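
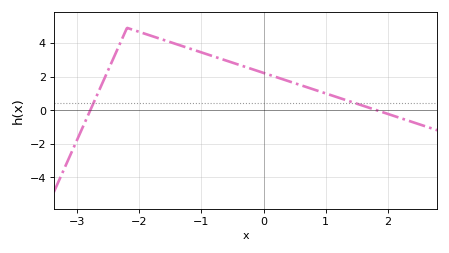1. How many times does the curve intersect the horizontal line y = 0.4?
2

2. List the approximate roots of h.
-2.8, 1.8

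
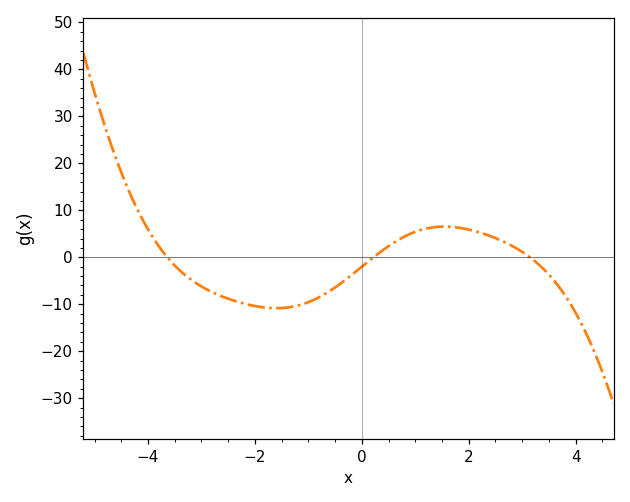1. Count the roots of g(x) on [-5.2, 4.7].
3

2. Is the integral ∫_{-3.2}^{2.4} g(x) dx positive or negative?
negative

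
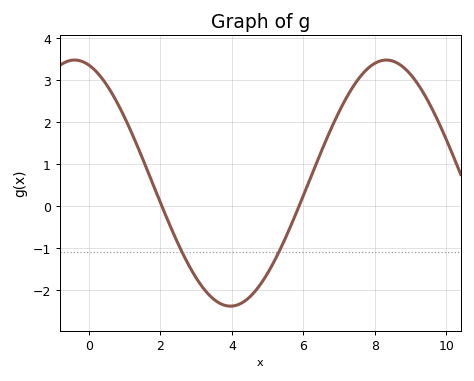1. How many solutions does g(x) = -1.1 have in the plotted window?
2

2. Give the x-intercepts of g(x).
2.04, 5.88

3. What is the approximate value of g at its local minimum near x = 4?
-2.38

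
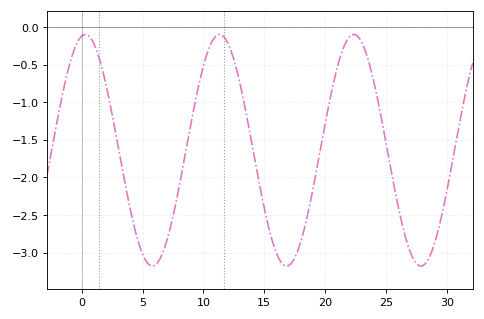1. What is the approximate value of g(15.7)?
-2.85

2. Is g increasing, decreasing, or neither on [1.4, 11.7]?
neither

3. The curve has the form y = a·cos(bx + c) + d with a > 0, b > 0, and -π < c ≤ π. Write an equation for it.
y = 1.54cos(0.57x - 0.17) - 1.64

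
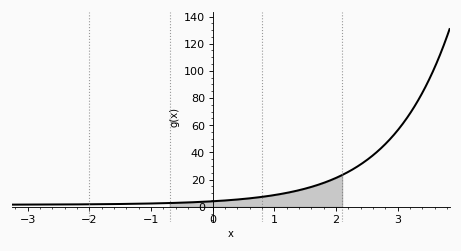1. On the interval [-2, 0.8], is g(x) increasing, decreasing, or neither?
increasing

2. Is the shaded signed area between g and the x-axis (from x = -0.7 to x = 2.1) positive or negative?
positive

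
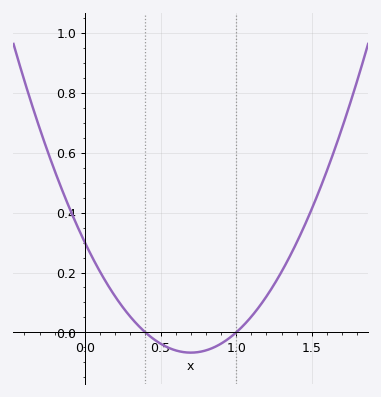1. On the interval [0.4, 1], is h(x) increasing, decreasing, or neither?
neither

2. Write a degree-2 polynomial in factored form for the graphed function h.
y = 0.75(x - 0.4)(x - 1)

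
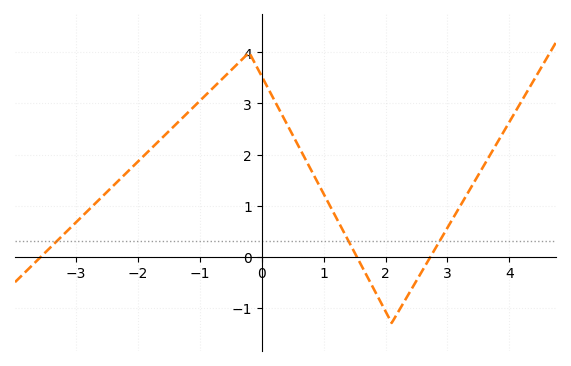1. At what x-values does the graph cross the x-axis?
-3.56, 1.54, 2.73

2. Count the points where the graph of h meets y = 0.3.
3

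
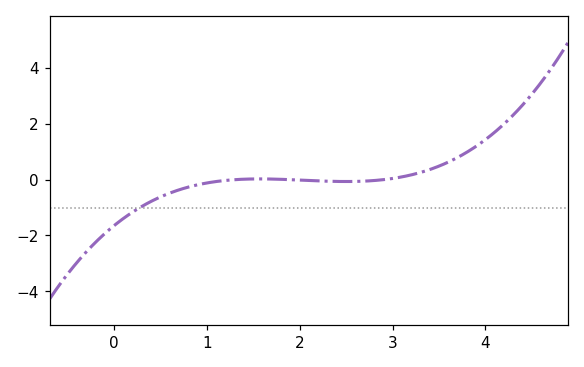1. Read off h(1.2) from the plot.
-0.027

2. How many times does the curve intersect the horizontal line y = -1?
1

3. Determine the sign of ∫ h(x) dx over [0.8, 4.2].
positive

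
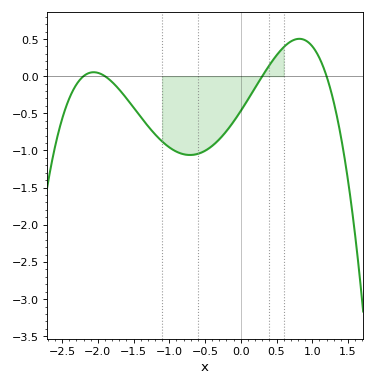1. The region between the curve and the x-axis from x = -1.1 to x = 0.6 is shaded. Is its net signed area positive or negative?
negative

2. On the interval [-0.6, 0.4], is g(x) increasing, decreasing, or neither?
increasing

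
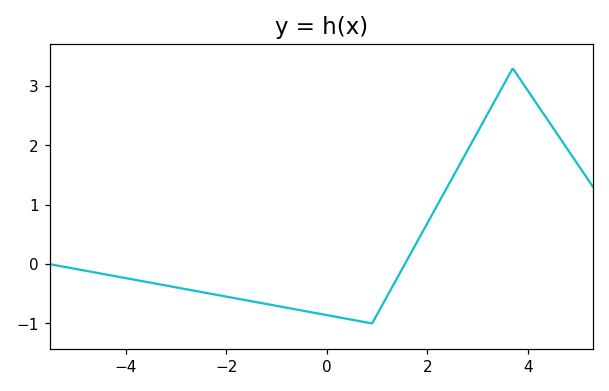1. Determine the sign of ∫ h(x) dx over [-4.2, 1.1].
negative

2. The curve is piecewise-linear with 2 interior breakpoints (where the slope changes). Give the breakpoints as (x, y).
(0.9, -1); (3.7, 3.3)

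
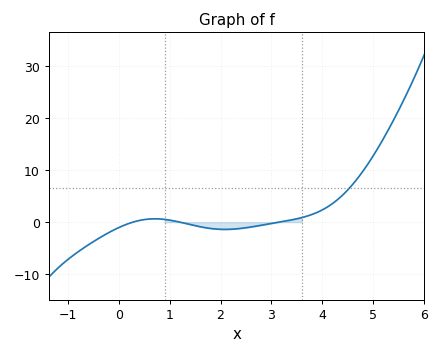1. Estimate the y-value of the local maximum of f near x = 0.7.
1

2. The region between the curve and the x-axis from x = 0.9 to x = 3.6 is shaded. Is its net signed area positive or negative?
negative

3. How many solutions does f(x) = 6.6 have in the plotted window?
1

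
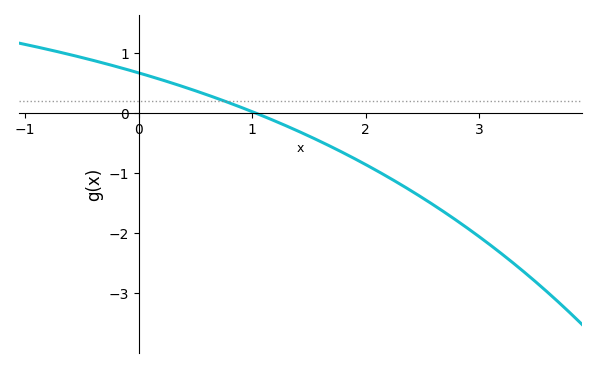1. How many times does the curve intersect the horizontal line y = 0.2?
1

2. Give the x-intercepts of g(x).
1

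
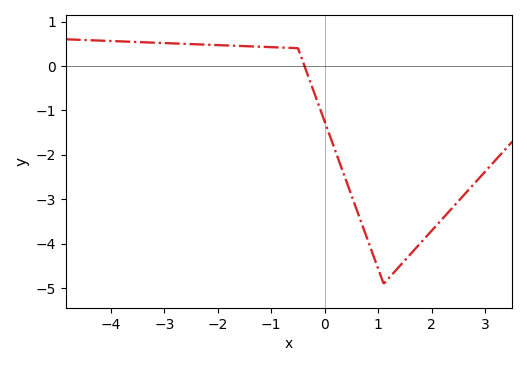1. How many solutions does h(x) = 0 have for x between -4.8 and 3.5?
1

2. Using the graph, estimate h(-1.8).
0.5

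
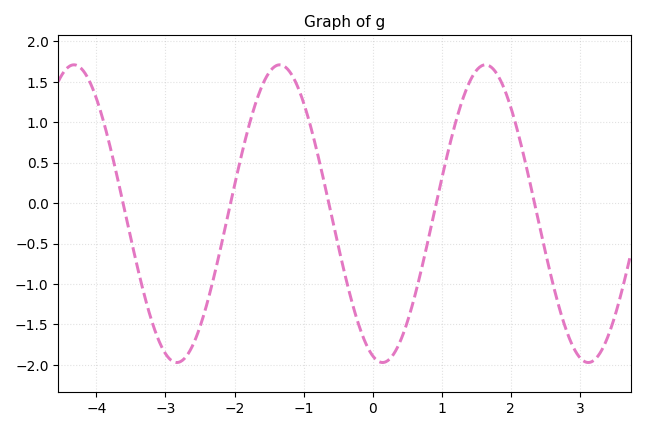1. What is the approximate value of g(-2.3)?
-0.9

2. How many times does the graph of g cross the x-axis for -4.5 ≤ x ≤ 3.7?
5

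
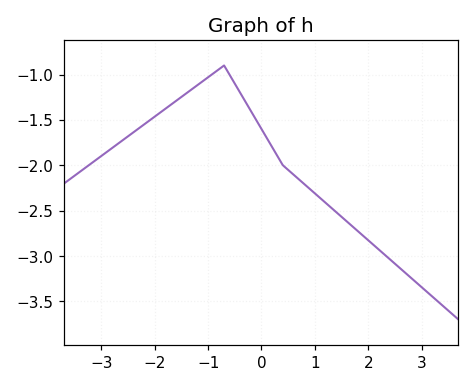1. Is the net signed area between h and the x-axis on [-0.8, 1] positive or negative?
negative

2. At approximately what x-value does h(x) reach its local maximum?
-0.7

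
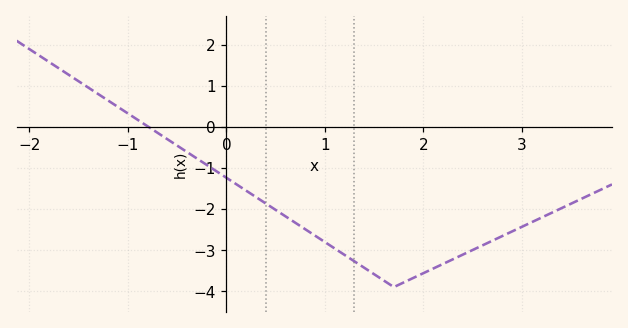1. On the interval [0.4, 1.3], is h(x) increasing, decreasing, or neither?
decreasing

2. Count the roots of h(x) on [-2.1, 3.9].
1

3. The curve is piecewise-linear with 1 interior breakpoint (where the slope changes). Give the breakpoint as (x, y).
(1.7, -3.9)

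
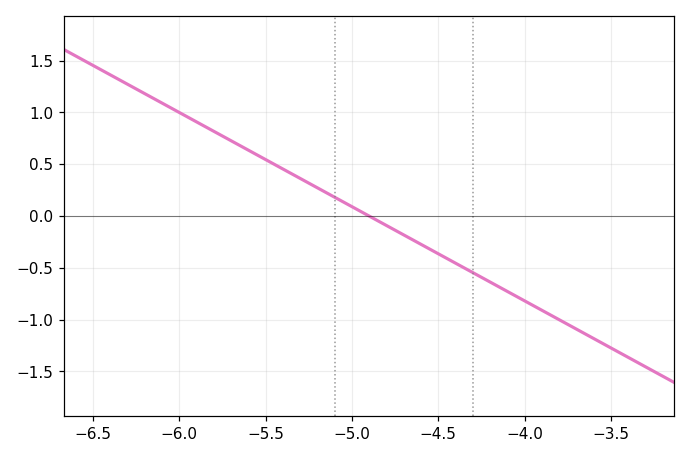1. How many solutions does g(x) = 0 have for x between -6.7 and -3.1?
1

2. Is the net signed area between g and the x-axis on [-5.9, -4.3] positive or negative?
positive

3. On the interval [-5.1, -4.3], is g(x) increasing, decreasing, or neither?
decreasing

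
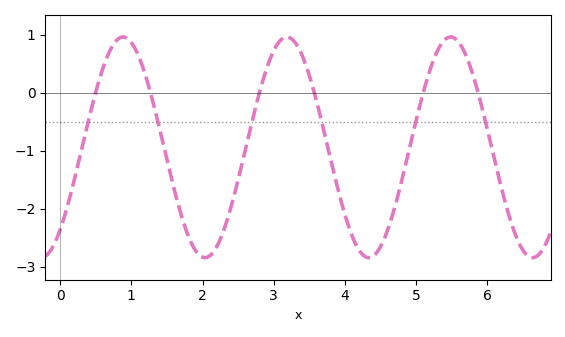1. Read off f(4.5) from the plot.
-2.65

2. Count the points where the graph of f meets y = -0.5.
6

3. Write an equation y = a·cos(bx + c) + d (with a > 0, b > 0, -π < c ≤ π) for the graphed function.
y = 1.9cos(2.73x - 2.41) - 0.94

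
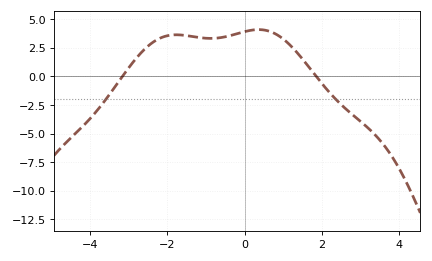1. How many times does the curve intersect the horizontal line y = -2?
2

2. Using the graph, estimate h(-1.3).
3.45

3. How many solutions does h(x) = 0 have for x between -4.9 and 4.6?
2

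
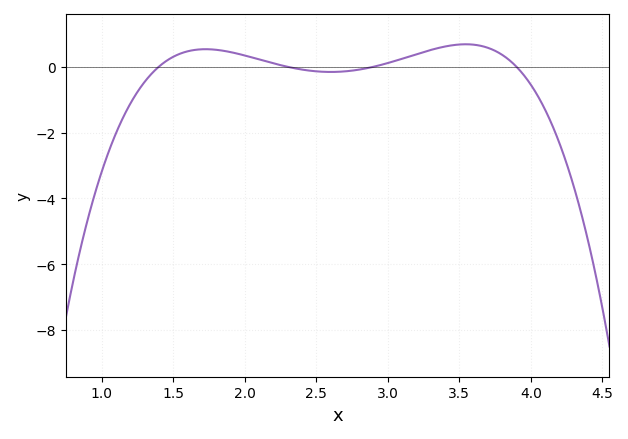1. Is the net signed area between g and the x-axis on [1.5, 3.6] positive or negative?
positive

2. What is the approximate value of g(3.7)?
0.577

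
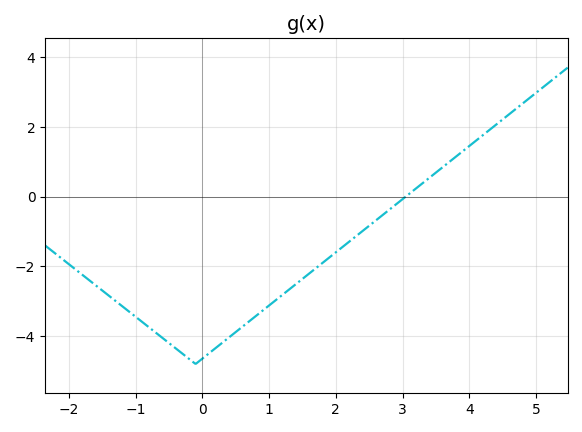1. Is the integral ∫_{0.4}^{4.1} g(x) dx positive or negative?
negative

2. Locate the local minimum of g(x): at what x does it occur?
0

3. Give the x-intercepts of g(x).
3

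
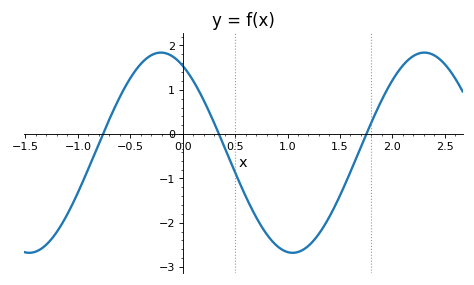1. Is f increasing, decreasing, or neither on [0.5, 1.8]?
neither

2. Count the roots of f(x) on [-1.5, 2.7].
3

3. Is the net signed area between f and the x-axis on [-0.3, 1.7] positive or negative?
negative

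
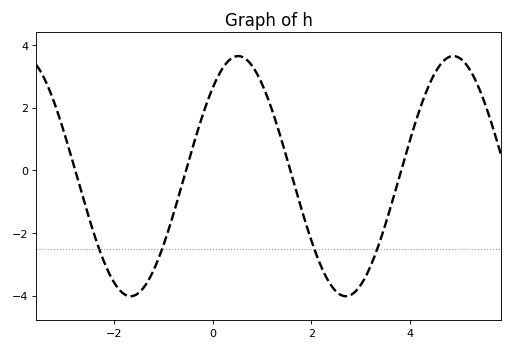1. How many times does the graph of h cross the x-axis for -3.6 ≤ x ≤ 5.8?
4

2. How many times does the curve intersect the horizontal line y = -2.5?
4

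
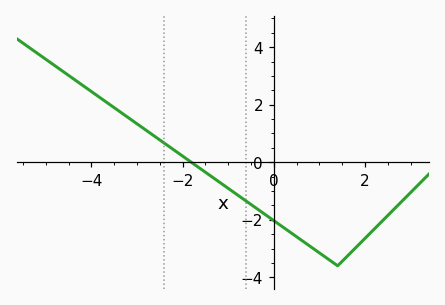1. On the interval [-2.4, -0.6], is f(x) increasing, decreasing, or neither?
decreasing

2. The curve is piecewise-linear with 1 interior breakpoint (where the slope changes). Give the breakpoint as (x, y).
(1.4, -3.6)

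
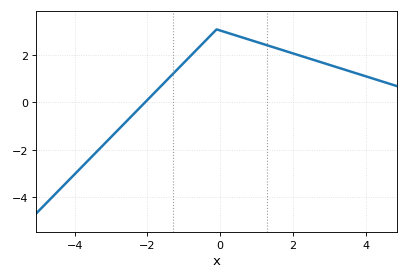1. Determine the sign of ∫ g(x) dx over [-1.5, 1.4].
positive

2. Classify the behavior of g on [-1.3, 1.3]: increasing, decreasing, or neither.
neither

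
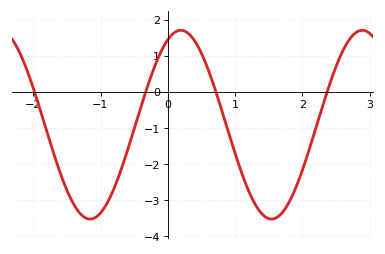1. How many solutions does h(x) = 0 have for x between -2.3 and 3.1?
4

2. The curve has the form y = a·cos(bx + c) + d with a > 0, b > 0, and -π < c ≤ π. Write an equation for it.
y = 2.62cos(2.33x - 0.452) - 0.91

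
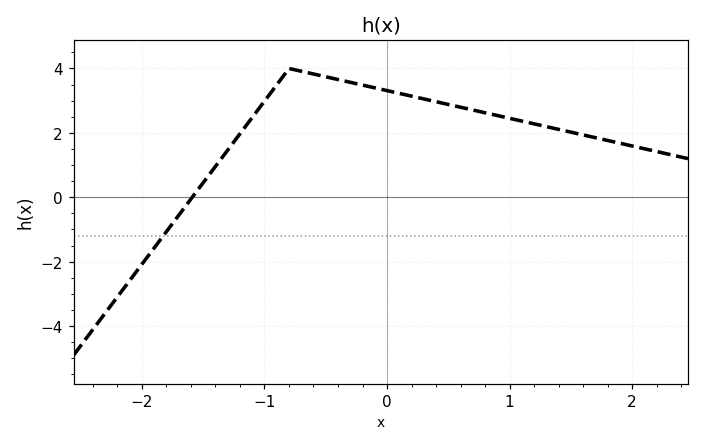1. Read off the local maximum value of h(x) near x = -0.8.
4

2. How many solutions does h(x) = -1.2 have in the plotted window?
1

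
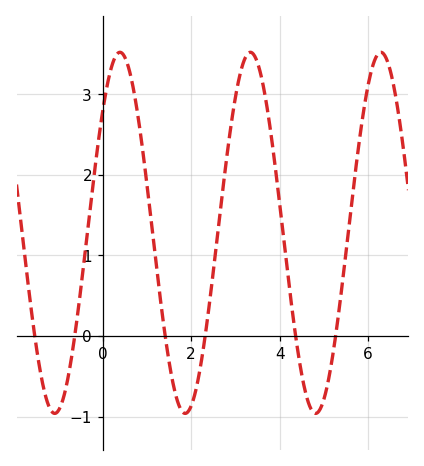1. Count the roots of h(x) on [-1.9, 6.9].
6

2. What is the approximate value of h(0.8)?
2.7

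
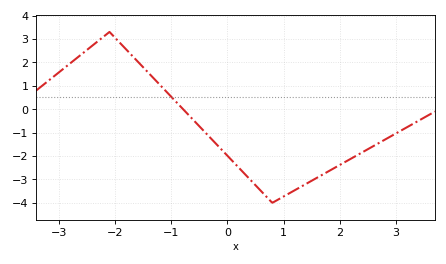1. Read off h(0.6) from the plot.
-3.5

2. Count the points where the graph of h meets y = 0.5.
1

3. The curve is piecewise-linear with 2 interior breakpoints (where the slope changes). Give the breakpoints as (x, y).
(-2.1, 3.3); (0.8, -4)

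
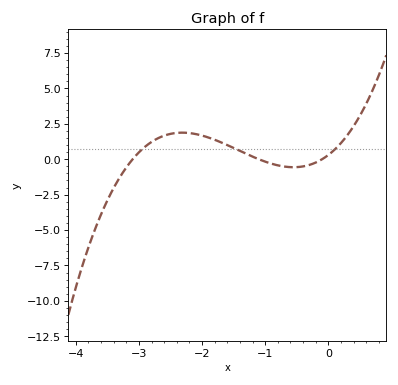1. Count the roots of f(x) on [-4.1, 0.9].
3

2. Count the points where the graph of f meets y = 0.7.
3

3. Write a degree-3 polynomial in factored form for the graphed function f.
y = 0.89(x + 3.1)(x + 1.1)(x + 0.1)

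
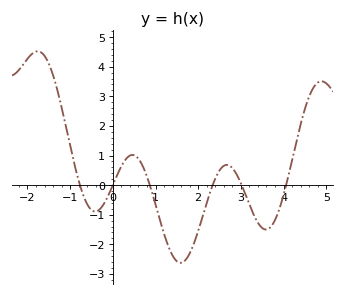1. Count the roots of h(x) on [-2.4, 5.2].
6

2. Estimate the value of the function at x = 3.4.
-1.27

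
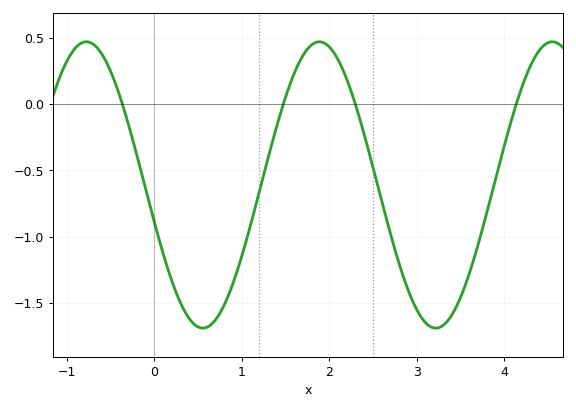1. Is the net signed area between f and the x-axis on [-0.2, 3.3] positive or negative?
negative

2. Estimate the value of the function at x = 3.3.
-1.65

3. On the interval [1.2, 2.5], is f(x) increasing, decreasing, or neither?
neither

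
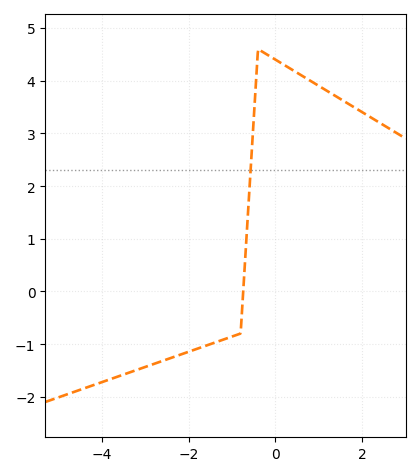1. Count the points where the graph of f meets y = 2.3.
1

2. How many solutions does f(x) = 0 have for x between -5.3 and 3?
1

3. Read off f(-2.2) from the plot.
-1.2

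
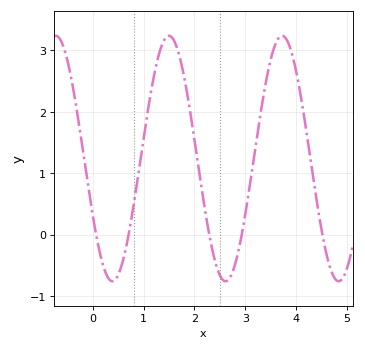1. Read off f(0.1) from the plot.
-0.2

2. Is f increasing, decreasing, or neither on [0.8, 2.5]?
neither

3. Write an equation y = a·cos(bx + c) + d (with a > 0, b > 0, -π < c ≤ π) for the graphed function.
y = 2cos(2.8x + 2.1) + 1.24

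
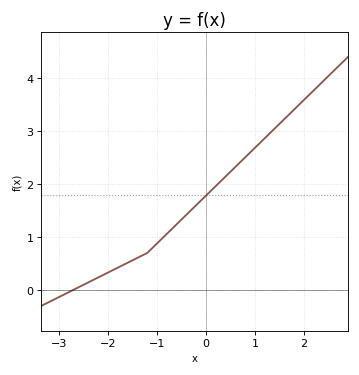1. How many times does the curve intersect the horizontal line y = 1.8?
1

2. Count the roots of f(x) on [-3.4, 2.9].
1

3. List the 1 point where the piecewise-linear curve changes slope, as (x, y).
(-1.2, 0.7)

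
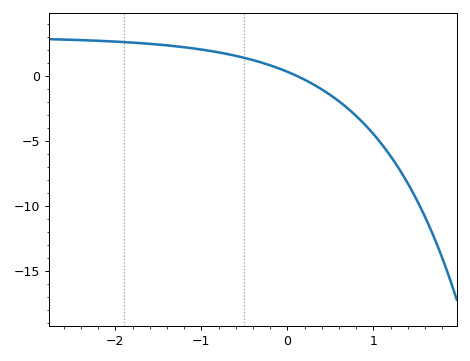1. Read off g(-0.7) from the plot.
1.5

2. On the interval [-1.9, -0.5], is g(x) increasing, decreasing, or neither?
decreasing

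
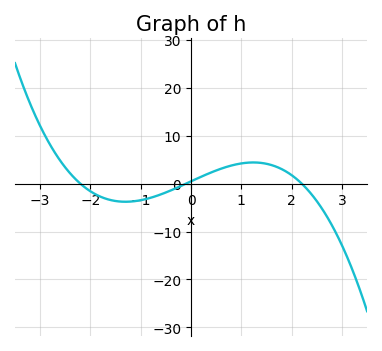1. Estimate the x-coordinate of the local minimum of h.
-1.3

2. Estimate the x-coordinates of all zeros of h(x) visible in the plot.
-2.2, -0.1, 2.2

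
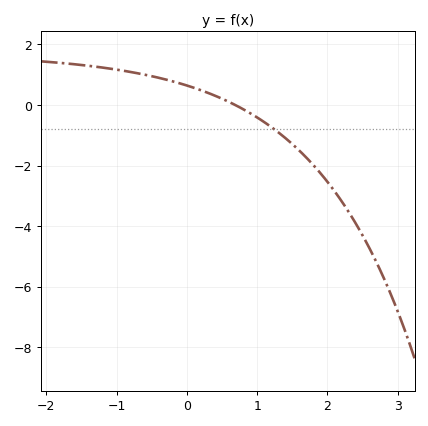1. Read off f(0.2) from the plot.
0.4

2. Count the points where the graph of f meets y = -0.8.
1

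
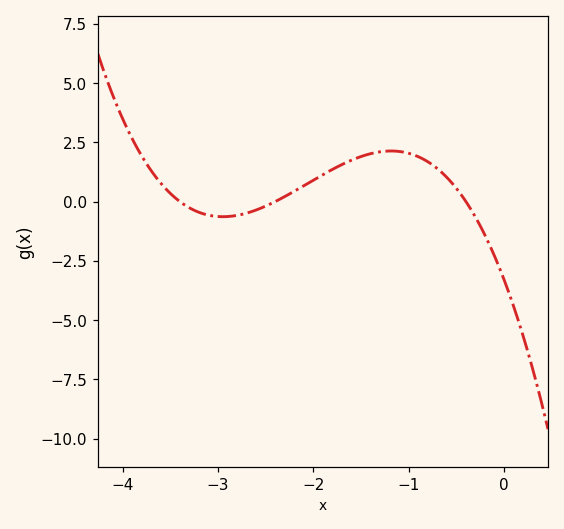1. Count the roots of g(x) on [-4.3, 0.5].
3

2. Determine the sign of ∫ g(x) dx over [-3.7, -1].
positive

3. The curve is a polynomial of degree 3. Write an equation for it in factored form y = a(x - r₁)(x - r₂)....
y = -1.01(x + 3.4)(x + 2.4)(x + 0.4)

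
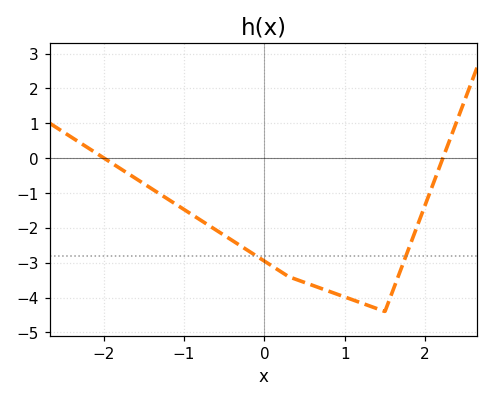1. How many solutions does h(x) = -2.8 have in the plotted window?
2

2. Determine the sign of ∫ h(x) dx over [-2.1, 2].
negative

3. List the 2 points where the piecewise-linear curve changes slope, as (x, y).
(0.3, -3.4); (1.5, -4.4)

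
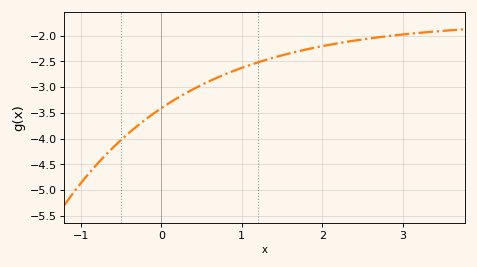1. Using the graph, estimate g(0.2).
-3.21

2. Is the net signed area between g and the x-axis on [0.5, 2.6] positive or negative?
negative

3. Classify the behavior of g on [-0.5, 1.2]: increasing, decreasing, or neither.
increasing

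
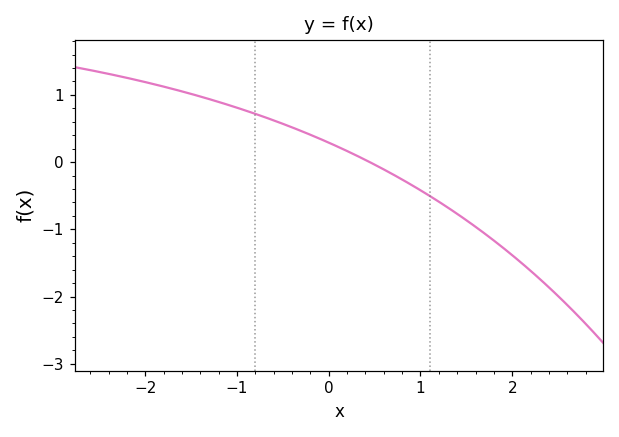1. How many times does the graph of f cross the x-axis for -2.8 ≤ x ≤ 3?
1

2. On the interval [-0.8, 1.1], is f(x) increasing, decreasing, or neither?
decreasing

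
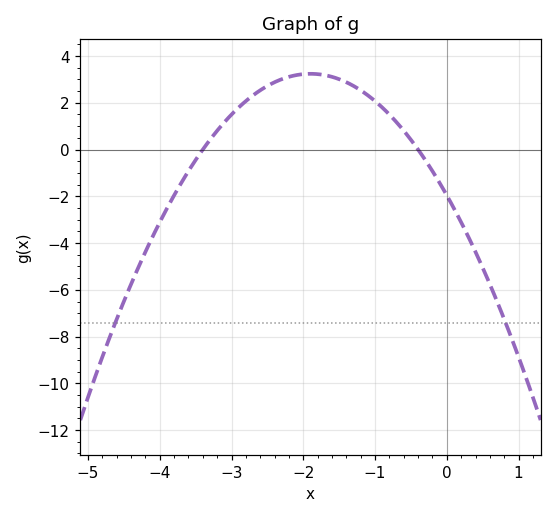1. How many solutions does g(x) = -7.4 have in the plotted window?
2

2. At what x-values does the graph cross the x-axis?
-3.4, -0.4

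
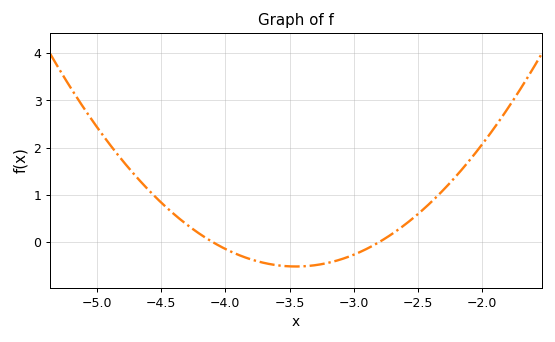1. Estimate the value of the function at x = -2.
2.1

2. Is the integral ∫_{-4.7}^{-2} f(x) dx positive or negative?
positive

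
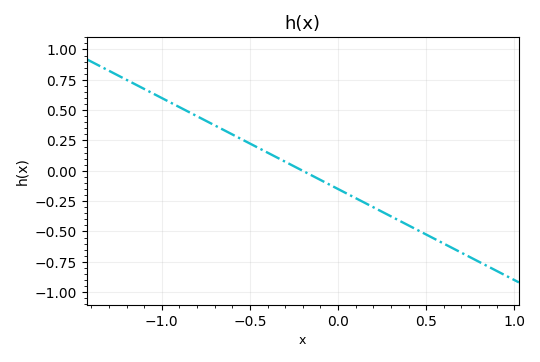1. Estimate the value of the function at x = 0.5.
-0.525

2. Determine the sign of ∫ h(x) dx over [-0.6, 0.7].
negative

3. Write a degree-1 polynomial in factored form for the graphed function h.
y = -0.75(x + 0.2)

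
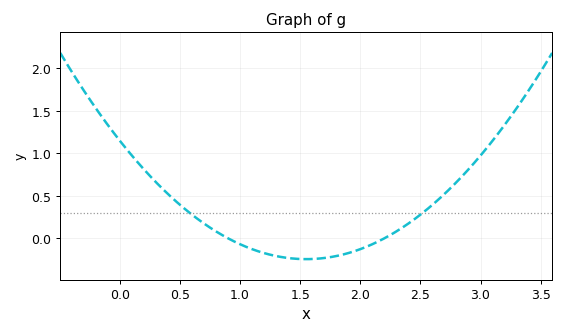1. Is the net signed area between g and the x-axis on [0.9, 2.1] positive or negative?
negative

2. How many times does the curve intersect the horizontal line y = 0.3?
2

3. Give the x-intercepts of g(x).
0.9, 2.2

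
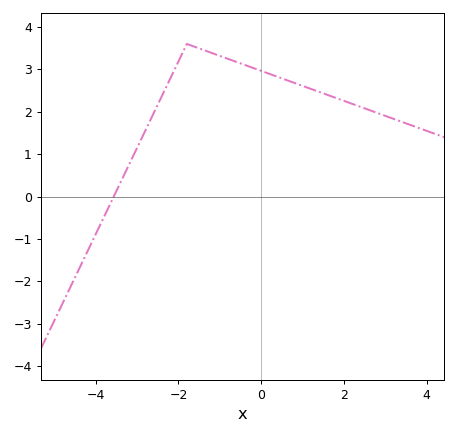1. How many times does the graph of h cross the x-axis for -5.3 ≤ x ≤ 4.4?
1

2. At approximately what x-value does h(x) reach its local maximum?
-1.8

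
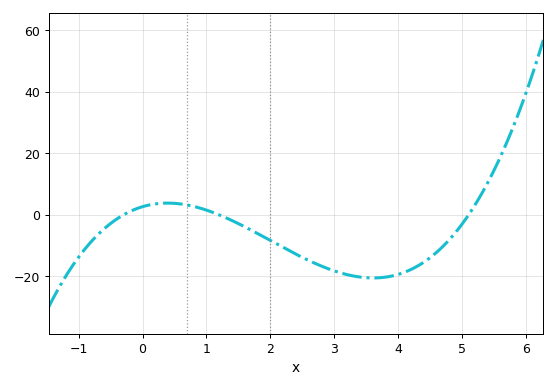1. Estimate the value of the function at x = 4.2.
-18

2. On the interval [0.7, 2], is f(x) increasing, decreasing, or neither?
decreasing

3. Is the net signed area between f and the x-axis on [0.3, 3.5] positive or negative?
negative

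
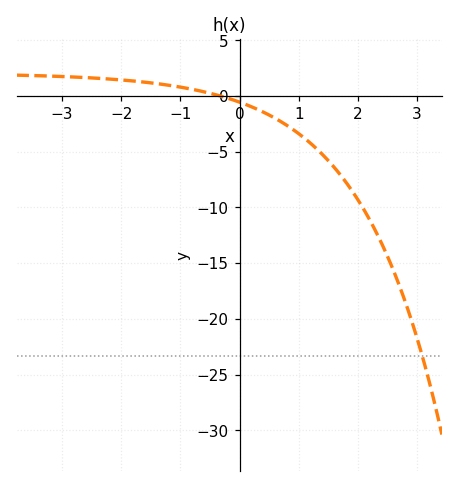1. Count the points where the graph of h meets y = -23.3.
1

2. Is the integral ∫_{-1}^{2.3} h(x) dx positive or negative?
negative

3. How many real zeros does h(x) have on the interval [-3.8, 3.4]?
1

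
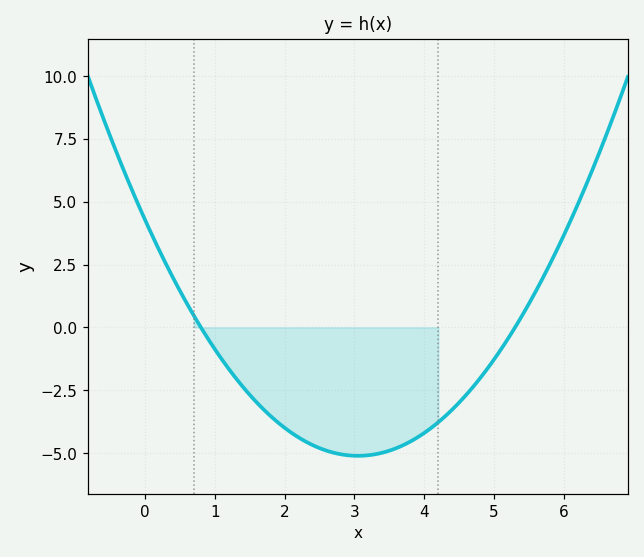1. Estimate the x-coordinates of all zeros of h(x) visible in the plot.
0.8, 5.3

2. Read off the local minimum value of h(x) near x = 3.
-5.11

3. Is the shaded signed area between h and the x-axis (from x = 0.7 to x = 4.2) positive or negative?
negative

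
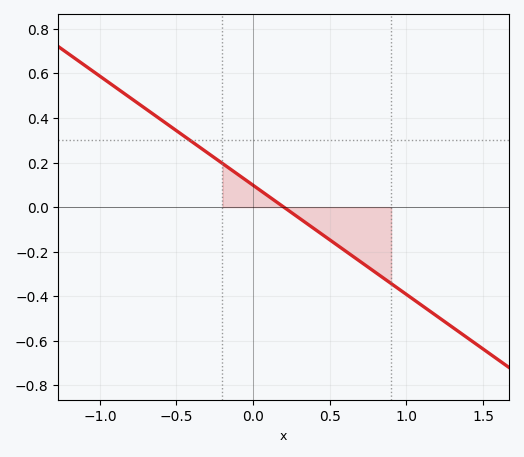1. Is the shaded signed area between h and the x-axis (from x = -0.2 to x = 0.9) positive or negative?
negative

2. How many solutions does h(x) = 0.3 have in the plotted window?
1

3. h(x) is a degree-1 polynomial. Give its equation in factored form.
y = -0.49(x - 0.2)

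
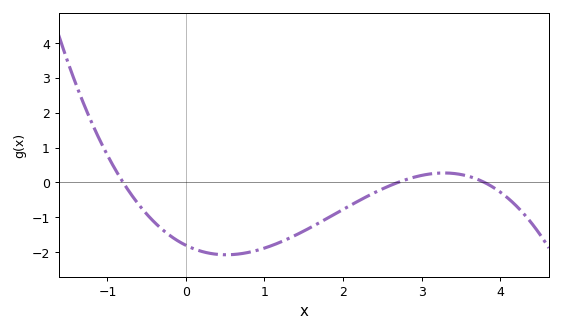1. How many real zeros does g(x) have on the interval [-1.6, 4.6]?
3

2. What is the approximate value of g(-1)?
0.781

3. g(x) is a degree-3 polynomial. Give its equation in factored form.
y = -0.22(x + 0.8)(x - 2.7)(x - 3.8)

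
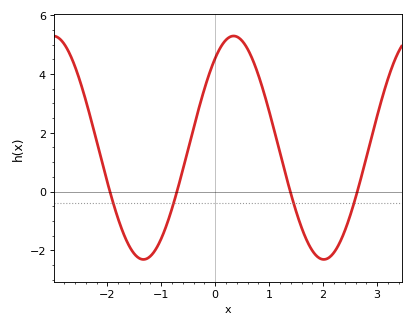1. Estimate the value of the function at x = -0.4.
2.2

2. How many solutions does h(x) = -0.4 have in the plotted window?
4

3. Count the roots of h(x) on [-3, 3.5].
4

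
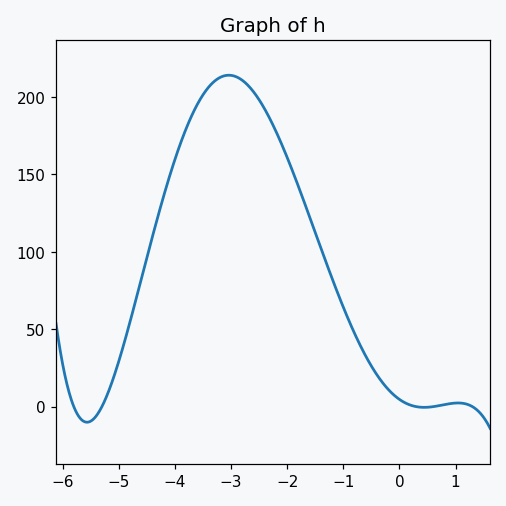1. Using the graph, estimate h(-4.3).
123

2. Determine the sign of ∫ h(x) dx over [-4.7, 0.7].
positive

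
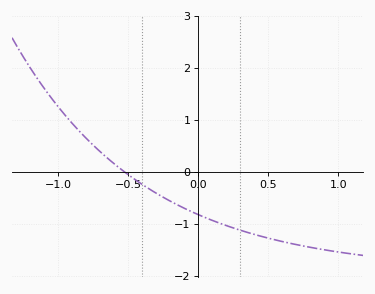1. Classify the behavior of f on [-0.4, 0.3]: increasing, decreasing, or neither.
decreasing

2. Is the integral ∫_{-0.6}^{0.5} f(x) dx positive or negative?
negative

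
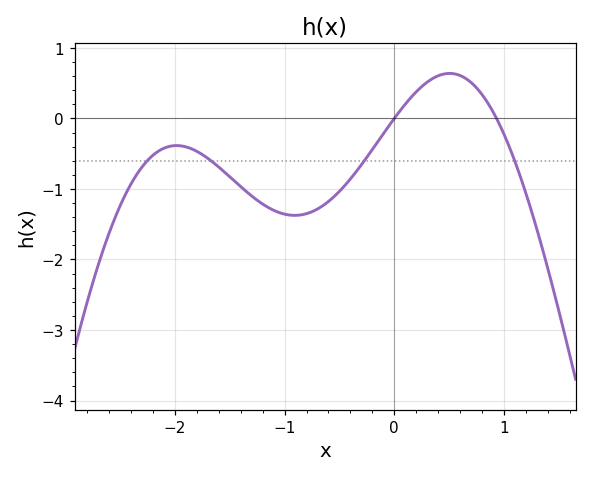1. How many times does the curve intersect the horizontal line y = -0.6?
4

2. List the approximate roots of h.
0, 0.932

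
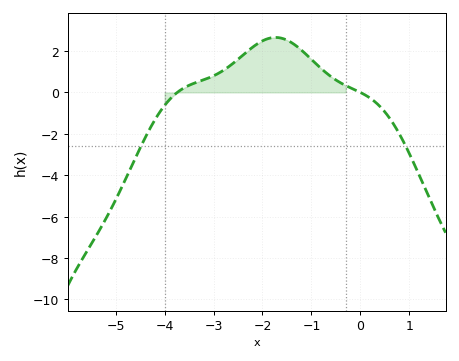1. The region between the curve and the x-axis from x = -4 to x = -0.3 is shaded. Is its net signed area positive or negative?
positive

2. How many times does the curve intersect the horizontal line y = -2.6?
2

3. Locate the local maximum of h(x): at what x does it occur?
-1.73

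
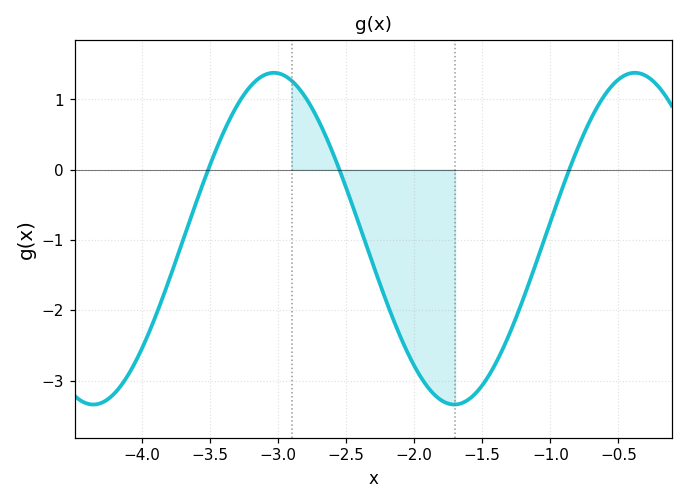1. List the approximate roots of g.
-3.5, -2.5, -0.9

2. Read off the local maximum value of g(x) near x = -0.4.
1.4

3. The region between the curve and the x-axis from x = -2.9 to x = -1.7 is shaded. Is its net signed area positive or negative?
negative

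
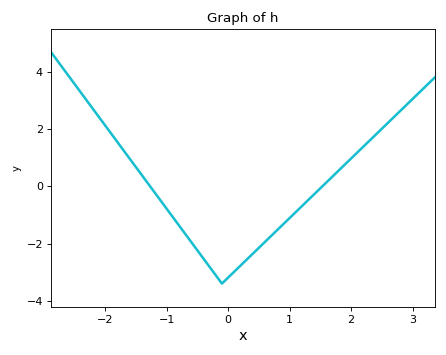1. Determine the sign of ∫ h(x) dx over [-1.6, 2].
negative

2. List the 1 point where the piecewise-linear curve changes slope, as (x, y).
(-0.1, -3.4)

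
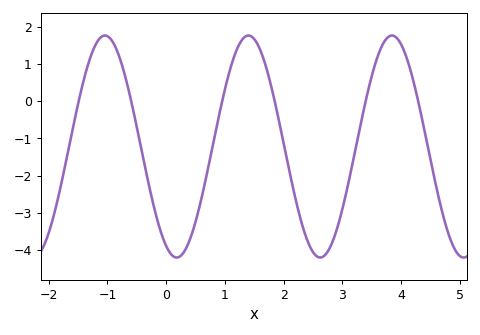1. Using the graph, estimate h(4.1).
1.1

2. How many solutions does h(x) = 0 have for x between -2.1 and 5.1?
6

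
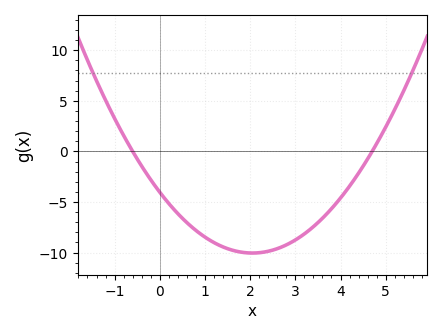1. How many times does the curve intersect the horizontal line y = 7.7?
2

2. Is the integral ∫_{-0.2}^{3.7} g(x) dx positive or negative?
negative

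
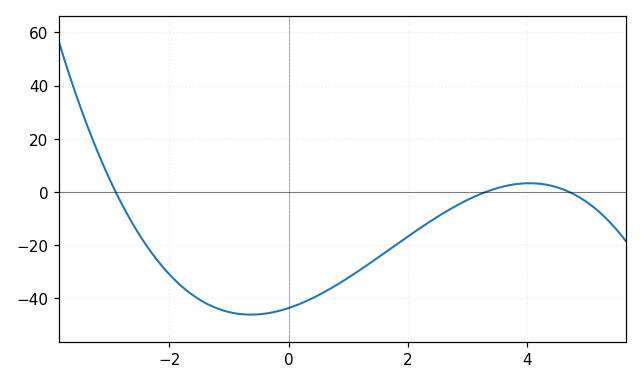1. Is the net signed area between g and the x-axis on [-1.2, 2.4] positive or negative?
negative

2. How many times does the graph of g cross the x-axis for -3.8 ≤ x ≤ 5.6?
3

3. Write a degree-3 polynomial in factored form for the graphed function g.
y = -0.97(x + 2.9)(x - 3.3)(x - 4.7)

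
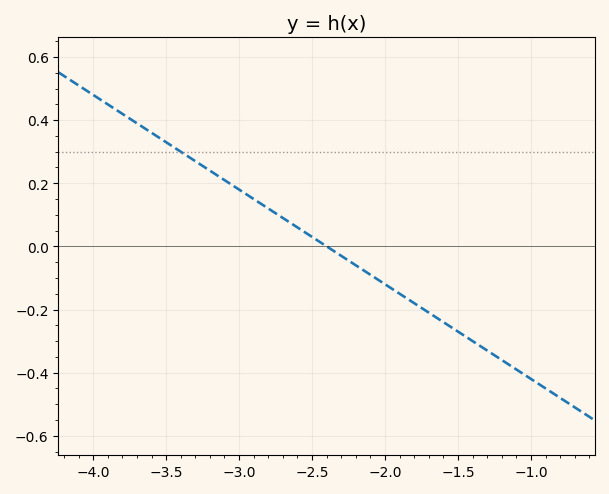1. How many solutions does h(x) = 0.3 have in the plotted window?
1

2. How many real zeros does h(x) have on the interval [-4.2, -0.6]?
1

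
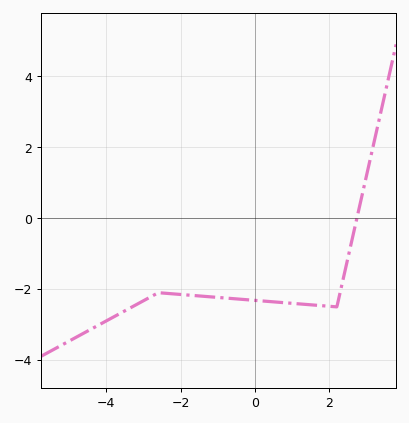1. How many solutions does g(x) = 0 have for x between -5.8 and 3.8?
1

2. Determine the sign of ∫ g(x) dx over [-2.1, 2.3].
negative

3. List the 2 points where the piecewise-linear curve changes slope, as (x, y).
(-2.6, -2.1); (2.2, -2.5)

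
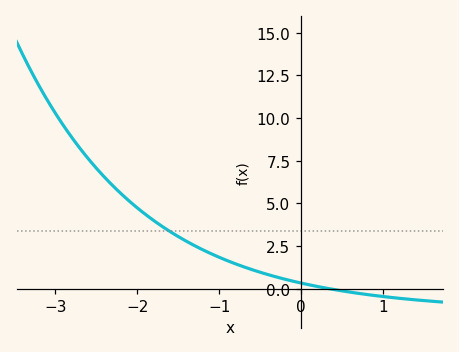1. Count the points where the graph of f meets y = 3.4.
1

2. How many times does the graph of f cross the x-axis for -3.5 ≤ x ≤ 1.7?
1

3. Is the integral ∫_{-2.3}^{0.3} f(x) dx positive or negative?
positive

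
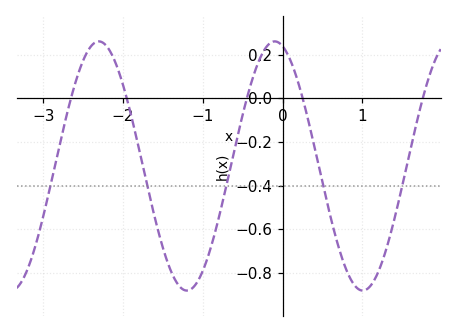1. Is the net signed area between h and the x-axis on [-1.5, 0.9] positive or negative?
negative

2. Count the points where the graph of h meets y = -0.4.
5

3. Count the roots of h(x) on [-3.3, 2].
5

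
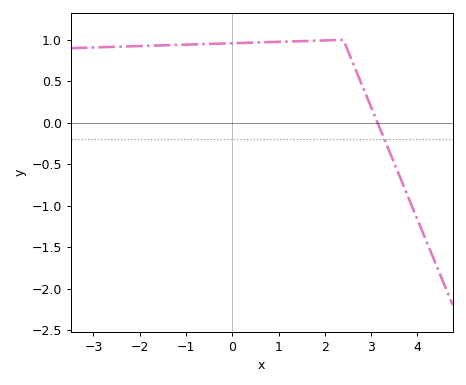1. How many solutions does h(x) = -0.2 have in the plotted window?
1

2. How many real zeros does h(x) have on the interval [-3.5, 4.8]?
1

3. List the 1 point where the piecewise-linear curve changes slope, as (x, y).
(2.4, 1)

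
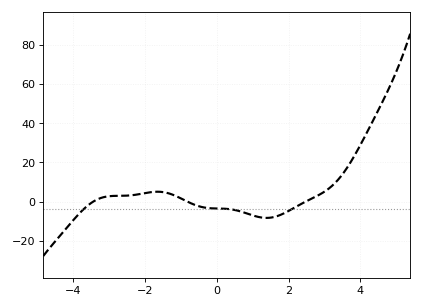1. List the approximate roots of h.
-3.4, -0.8, 2.4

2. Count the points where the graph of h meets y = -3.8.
3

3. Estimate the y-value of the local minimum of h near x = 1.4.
-8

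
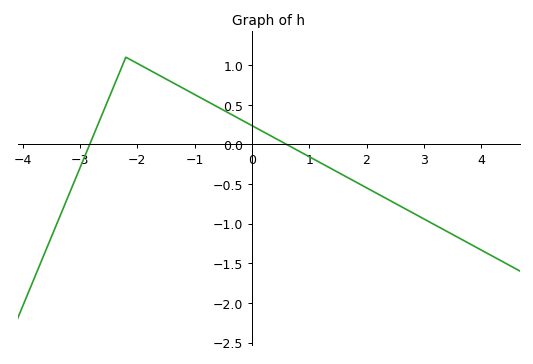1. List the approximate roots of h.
-2.83, 0.604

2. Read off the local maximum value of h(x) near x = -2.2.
1.1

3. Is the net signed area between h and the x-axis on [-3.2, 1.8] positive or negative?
positive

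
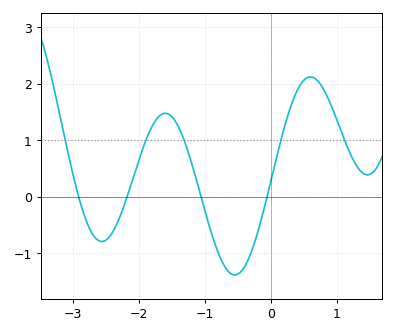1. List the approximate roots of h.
-2.91, -2.18, -1.06, -0.057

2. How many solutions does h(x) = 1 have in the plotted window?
5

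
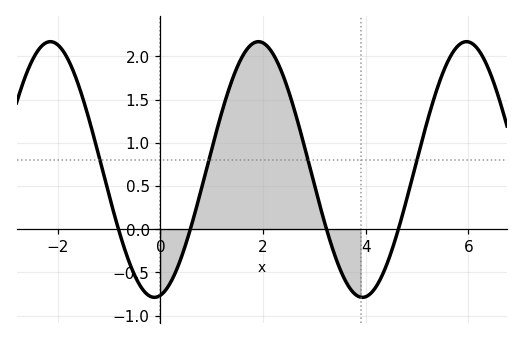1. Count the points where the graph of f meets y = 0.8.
4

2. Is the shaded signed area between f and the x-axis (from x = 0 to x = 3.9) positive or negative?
positive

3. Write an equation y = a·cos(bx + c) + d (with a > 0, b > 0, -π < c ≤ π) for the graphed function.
y = 1.48cos(1.6x - 3) + 0.69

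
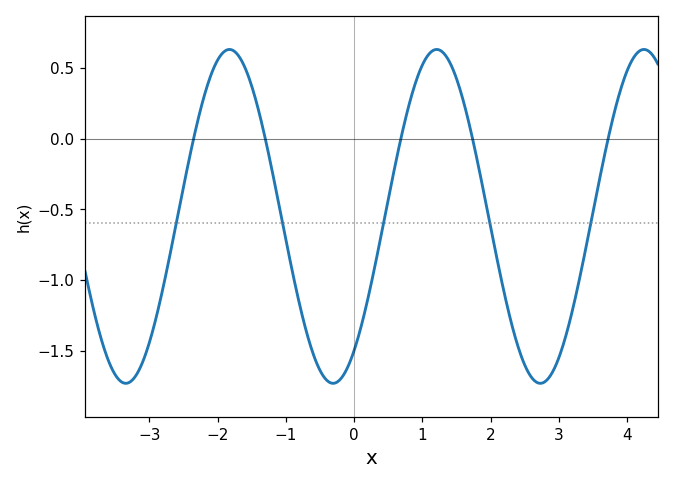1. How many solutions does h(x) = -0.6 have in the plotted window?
5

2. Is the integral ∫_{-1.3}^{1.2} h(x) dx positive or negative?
negative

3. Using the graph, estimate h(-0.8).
-1.17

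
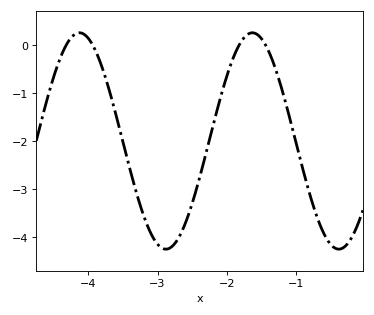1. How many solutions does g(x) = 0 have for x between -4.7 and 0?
4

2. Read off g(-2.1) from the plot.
-1.1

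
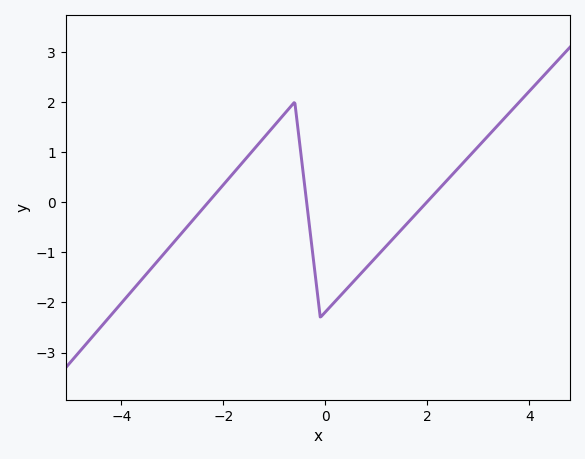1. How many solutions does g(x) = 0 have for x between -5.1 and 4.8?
3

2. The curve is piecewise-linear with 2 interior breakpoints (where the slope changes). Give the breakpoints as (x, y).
(-0.6, 2); (-0.1, -2.3)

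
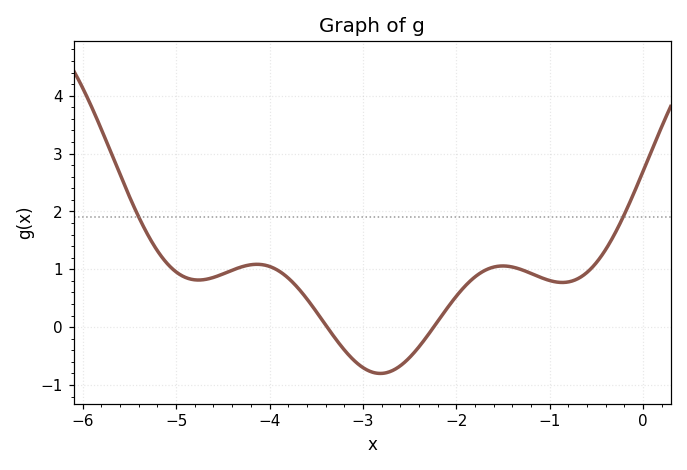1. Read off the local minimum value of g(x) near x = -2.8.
-0.8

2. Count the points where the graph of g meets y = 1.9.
2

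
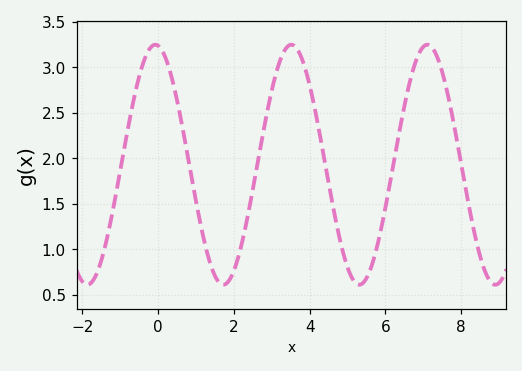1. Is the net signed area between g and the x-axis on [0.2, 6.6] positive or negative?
positive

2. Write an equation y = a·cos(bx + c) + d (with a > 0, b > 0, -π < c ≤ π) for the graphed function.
y = 1.32cos(1.75x + 0.13) + 1.93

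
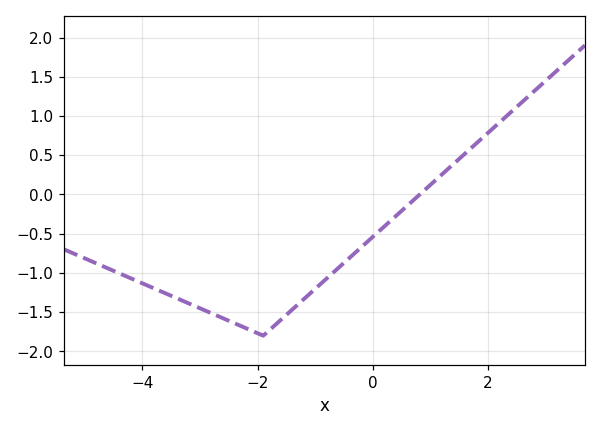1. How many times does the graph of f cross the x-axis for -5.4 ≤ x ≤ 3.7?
1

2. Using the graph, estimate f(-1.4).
-1.47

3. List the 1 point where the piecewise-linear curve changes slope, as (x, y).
(-1.9, -1.8)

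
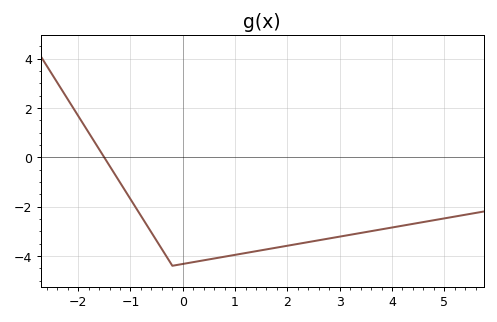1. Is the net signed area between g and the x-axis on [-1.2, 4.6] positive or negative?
negative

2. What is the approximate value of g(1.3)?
-3.8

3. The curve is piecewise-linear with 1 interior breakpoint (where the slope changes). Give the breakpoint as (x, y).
(-0.2, -4.4)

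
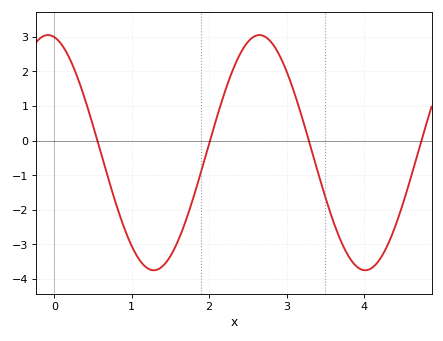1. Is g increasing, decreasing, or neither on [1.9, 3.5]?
neither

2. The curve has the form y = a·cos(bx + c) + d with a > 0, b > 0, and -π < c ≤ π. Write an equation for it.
y = 3.4cos(2.3x + 0.19) - 0.35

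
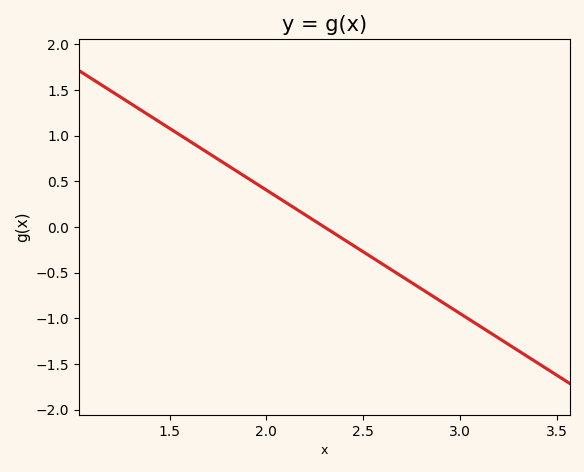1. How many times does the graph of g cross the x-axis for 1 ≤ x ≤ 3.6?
1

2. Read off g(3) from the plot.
-0.945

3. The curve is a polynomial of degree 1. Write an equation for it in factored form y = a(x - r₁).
y = -1.35(x - 2.3)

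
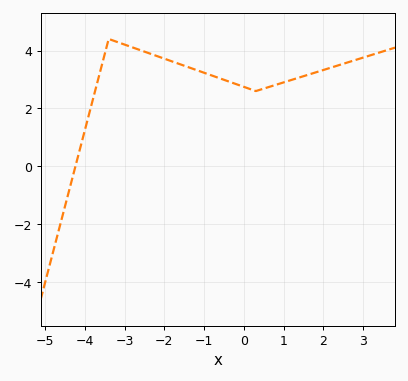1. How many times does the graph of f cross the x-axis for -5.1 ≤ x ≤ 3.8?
1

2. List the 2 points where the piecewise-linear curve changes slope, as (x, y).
(-3.4, 4.4); (0.3, 2.6)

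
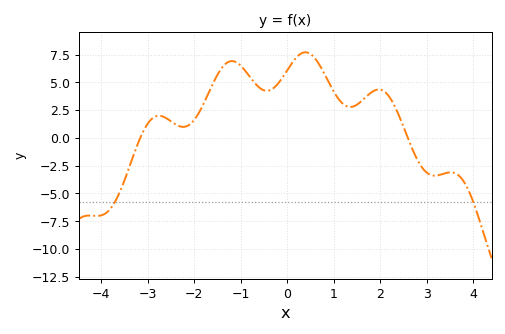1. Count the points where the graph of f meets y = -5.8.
2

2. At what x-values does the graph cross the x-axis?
-3.16, 2.59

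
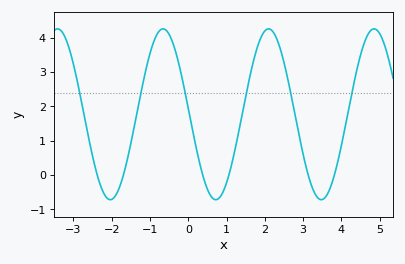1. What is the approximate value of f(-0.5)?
4.1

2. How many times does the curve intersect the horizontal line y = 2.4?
6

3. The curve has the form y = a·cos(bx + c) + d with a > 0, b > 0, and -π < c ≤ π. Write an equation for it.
y = 2.49cos(2.3x + 1.5) + 1.77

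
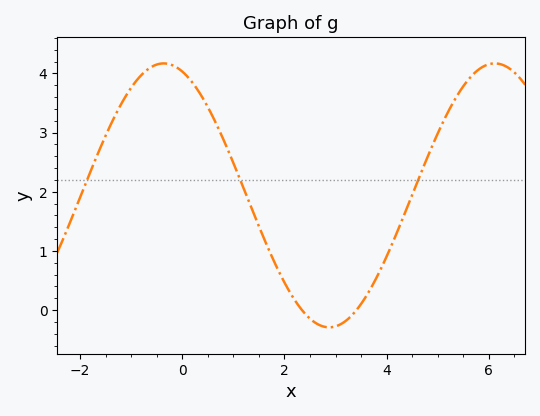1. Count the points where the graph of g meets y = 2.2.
3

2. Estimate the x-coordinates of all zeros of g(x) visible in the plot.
2.34, 3.41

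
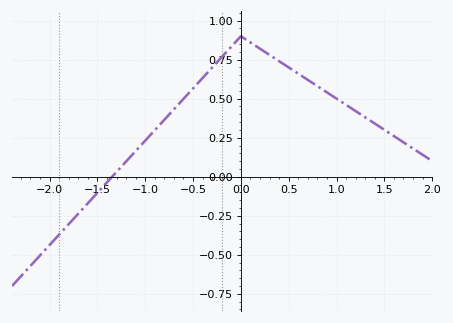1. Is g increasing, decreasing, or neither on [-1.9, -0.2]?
increasing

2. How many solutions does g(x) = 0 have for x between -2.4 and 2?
1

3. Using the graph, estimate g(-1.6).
-0.16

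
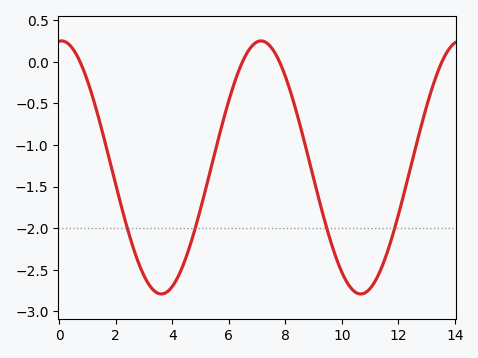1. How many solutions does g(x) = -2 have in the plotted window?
4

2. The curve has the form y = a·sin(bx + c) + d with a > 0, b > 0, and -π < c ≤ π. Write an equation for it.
y = 1.52sin(0.89x + 1.5) - 1.27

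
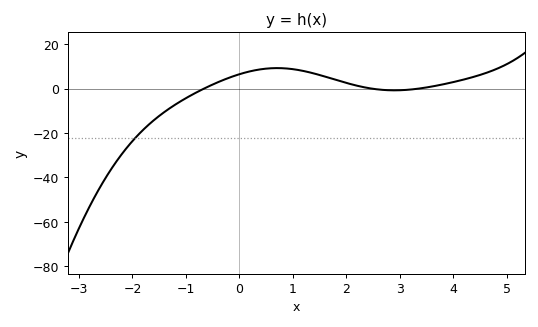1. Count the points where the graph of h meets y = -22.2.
1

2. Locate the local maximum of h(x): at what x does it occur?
0.707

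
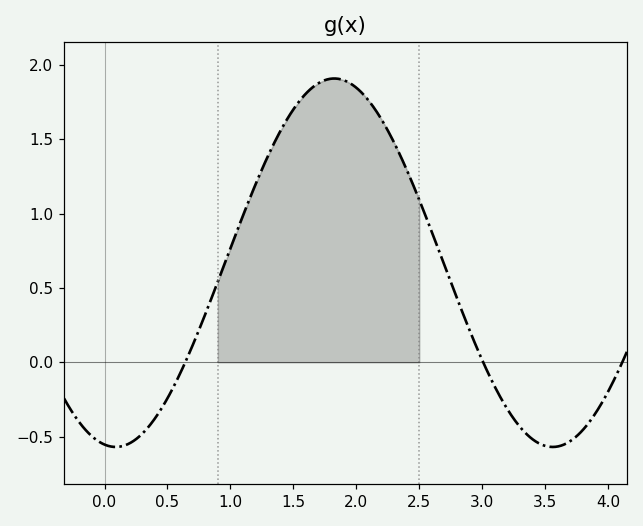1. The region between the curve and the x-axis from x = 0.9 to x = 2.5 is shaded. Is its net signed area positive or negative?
positive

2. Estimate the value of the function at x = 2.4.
1.3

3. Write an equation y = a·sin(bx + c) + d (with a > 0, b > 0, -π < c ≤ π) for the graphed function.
y = 1.24sin(1.8x - 1.7) + 0.67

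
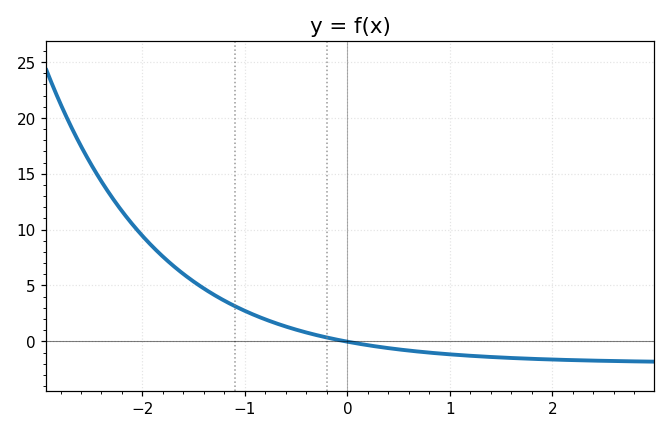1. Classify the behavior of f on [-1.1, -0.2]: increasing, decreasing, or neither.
decreasing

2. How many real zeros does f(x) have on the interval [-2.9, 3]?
1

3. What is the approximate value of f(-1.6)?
6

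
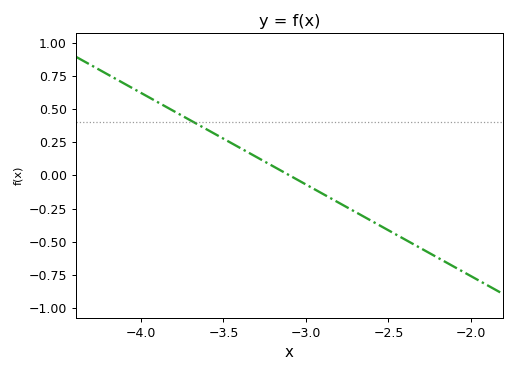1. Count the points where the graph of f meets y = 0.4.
1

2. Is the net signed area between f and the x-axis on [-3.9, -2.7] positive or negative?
positive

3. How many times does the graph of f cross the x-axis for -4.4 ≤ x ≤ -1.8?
1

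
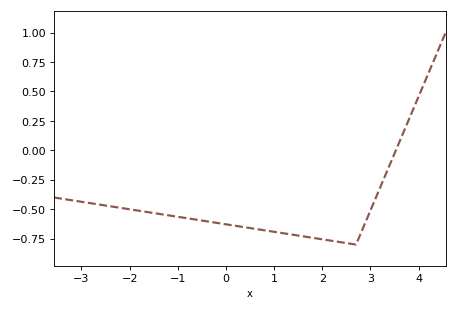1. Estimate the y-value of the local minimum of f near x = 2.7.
-0.8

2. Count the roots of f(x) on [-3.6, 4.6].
1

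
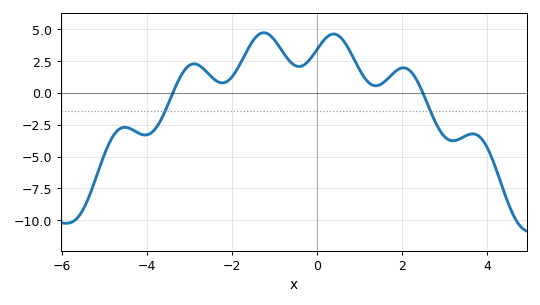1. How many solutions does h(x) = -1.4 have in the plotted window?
2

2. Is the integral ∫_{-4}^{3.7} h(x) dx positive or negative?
positive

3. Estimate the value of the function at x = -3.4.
0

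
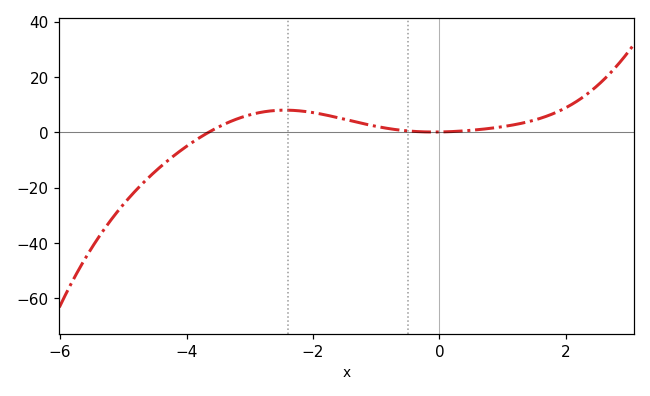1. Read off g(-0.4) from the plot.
0.385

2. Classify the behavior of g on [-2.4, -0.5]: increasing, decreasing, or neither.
decreasing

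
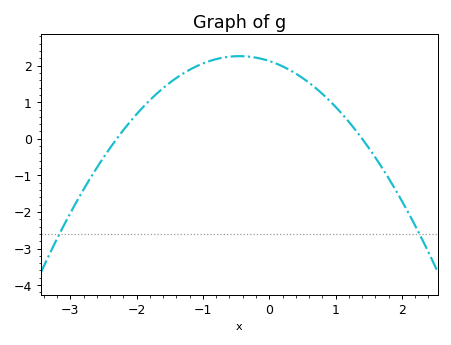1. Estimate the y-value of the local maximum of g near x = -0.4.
2.26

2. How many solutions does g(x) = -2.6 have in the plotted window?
2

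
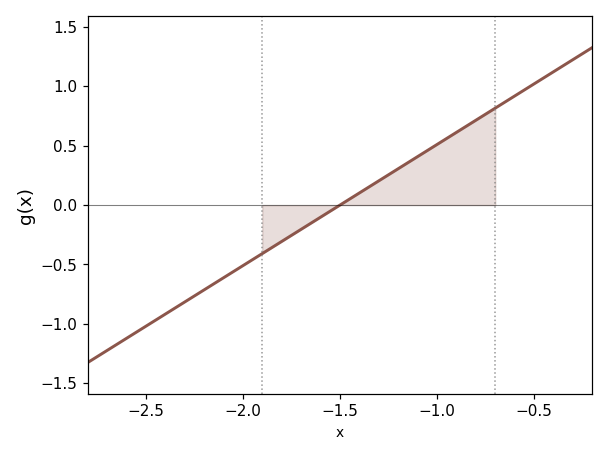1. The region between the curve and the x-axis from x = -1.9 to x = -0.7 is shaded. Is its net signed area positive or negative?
positive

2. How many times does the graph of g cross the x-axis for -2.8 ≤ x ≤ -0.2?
1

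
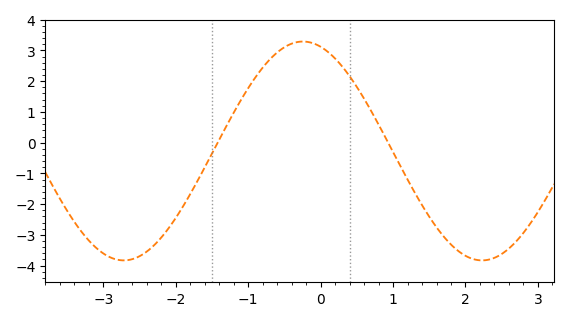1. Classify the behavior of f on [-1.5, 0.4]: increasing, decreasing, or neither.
neither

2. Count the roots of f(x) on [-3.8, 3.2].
2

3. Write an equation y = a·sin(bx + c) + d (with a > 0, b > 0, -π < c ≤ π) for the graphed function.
y = 3.56sin(1.27x + 1.88) - 0.27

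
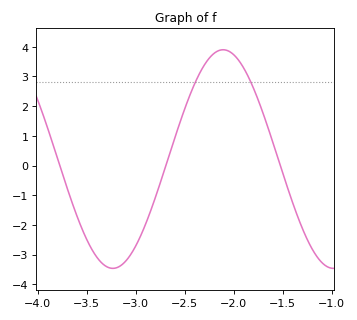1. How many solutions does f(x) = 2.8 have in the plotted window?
2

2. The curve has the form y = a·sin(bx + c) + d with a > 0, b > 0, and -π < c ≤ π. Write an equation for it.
y = 3.68sin(2.8x + 1.2) + 0.22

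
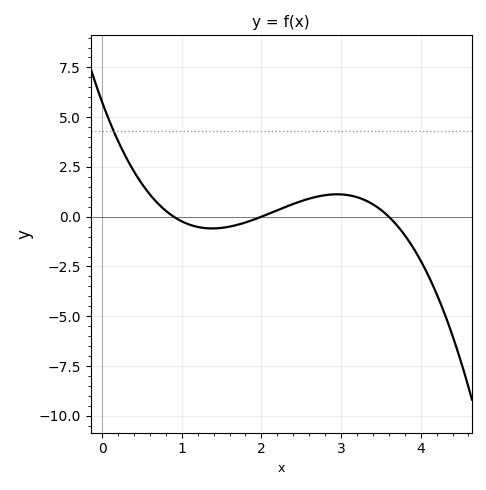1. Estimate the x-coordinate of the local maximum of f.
2.95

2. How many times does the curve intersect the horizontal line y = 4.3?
1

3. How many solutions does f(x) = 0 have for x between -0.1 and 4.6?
3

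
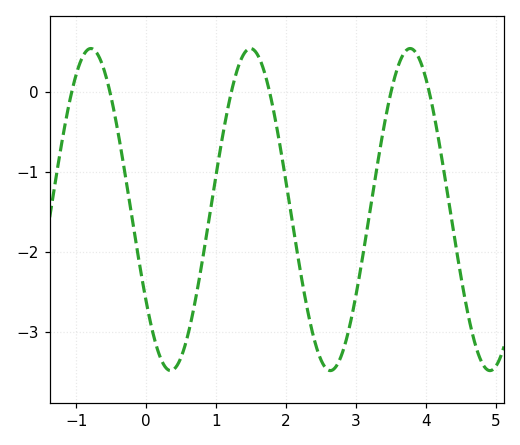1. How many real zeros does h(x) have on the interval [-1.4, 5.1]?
6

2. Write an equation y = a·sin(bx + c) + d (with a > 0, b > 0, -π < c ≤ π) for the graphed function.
y = 2.01sin(2.8x - 2.5) - 1.47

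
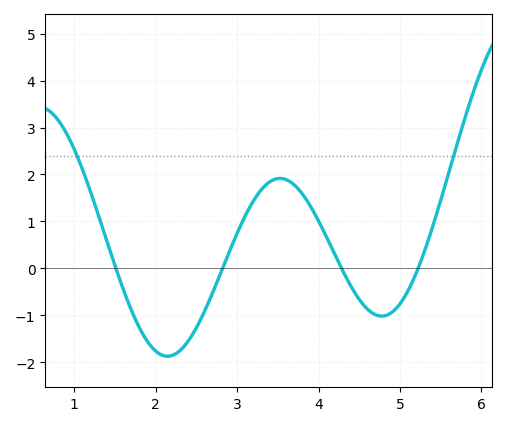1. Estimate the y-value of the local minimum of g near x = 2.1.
-1.87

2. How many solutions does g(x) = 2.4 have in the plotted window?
2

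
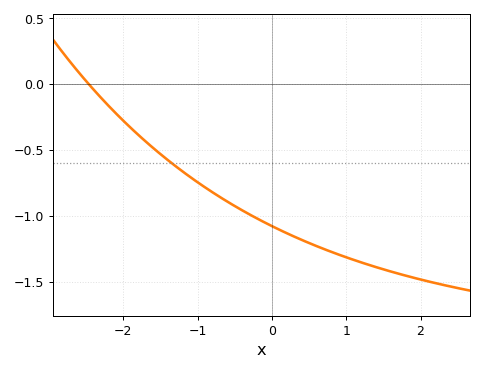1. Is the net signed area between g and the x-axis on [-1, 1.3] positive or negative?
negative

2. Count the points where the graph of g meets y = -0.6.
1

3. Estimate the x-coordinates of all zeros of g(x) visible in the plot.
-2.5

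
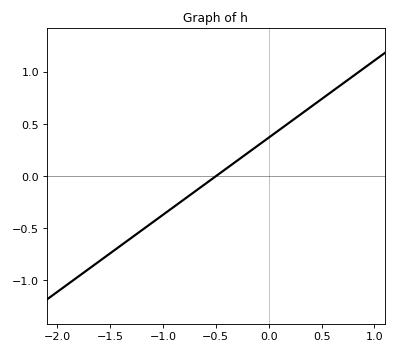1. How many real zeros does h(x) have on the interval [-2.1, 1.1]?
1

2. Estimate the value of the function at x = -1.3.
-0.592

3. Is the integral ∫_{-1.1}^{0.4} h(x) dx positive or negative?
positive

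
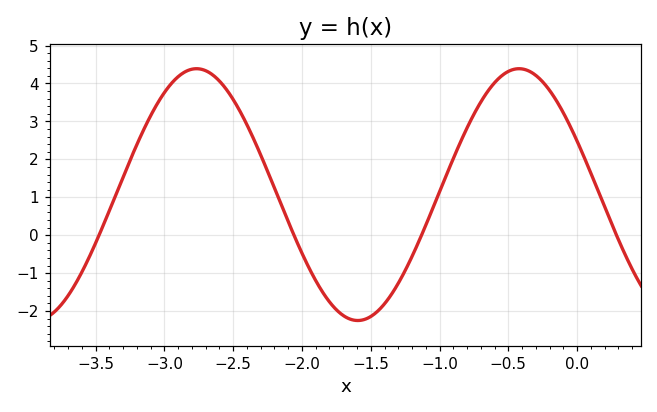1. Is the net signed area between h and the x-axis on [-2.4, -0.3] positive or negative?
positive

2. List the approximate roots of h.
-3.48, -2.06, -1.13, 0.286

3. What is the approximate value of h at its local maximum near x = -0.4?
4.39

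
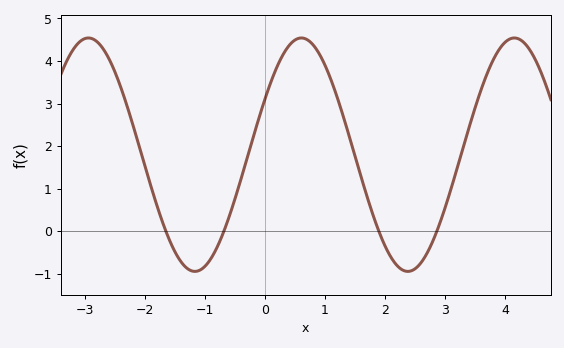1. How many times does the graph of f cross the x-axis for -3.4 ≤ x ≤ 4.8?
4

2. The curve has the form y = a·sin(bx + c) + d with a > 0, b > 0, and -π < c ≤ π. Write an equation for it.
y = 2.74sin(1.77x + 0.5) + 1.8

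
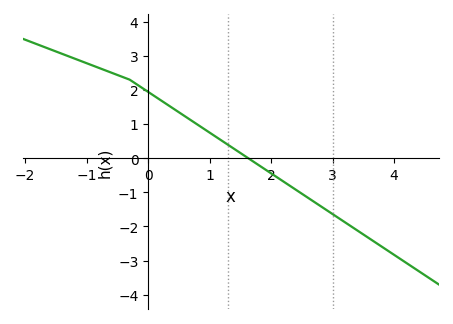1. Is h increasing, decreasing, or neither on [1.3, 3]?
decreasing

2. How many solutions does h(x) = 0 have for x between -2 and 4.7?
1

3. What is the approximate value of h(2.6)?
-1.2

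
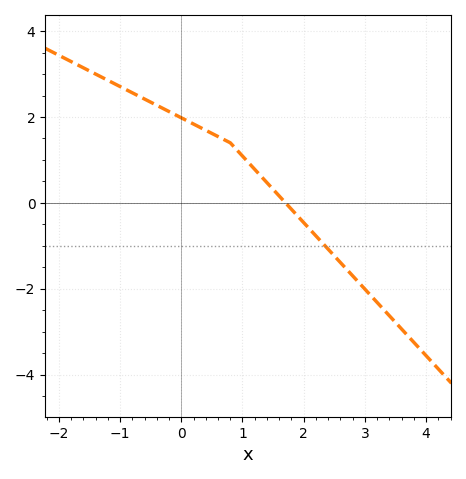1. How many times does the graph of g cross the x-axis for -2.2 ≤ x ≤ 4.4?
1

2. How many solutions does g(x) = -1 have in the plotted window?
1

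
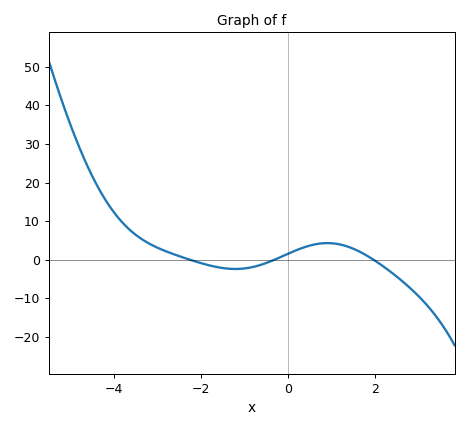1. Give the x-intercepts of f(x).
-2.24, -0.31, 1.97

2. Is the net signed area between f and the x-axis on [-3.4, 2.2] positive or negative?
positive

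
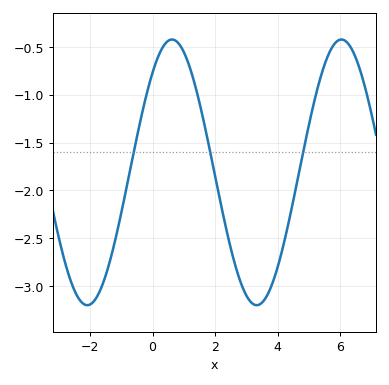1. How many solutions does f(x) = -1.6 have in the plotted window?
3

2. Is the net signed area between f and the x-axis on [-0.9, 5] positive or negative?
negative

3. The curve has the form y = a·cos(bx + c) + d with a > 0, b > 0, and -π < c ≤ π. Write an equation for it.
y = 1.39cos(1.2x - 0.72) - 1.81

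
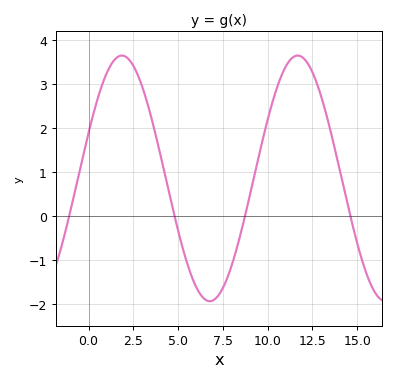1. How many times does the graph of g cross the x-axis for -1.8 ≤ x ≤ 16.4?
4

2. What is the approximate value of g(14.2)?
0.729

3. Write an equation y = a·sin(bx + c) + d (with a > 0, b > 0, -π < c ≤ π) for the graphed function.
y = 2.79sin(0.64x + 0.38) + 0.85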